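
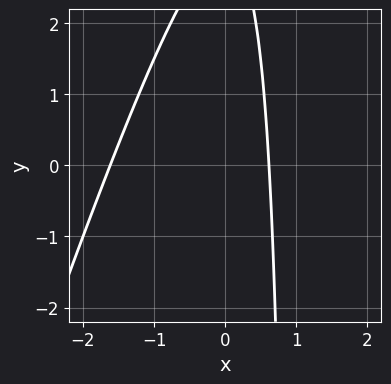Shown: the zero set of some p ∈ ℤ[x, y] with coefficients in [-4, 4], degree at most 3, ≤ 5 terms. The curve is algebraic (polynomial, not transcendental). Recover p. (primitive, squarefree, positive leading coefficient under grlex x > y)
Degree: the shape is more complex than any degree-1 curve, so deg p = 2.
Against the integer gridlines: no y-intercept at any integer in the box.
Matching integer coefficients to the picture gives p.

3*x^2 - x*y + 3*x + y - 3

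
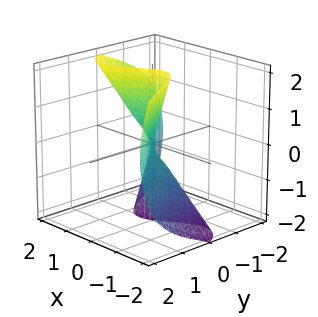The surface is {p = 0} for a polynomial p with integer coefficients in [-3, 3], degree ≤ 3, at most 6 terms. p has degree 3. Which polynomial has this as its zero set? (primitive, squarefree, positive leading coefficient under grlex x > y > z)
3*x^3 - 2*x^2*z - x*z^2 + 2*y^3 + 2*y*z^2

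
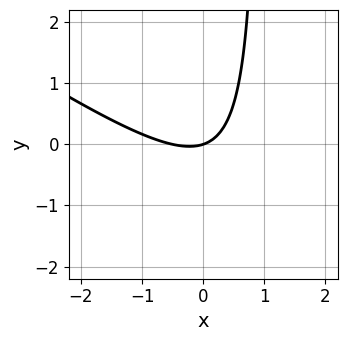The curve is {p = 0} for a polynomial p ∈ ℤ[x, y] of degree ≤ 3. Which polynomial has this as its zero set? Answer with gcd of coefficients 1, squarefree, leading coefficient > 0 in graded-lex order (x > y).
First, the degree is 2 — no degree-1 curve has this shape.
Then, observable constraints: it meets the x-axis at x = 0 (among the integer gridlines); it crosses the y-axis at the gridline y = 0.
Finally, solving for integer coefficients yields p as stated.

2*x^2 + 3*x*y + x - 3*y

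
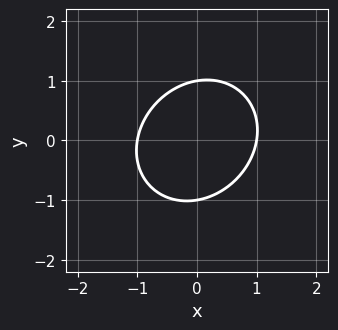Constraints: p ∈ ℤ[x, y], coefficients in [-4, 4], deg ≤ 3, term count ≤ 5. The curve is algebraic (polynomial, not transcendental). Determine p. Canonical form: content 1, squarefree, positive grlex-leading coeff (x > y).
3*x^2 - x*y + 3*y^2 - 3

First, deg p = 2. No degree-1 curve has this shape.
Then, from the axis intercepts and sections: among the integer gridlines, it crosses the y-axis at y ∈ {-1, 1}; the x-axis gridline crossings are at x ∈ {-1, 1}.
Finally, assembling these constraints gives the stated polynomial.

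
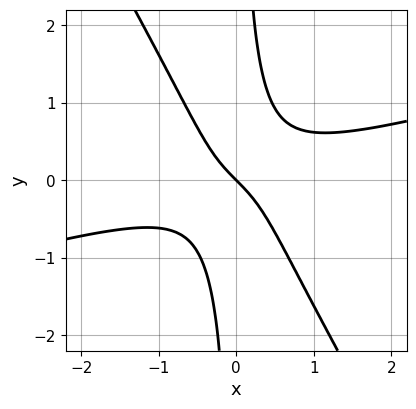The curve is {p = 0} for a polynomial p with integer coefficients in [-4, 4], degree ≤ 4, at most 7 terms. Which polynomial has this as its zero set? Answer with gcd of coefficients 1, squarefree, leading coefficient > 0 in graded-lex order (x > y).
x^3 - 3*x^2*y - 2*x*y^2 + x + y

deg p = 3. A generic line meets the curve in up to 3 points.
From the axis intercepts and sections: it meets the y-axis at y = 0 (among the integer gridlines); it crosses the x-axis at the gridline x = 0.
The integer polynomial consistent with all of this is the stated p.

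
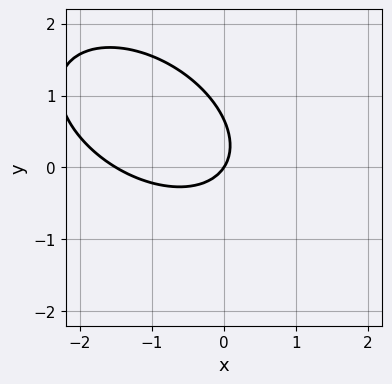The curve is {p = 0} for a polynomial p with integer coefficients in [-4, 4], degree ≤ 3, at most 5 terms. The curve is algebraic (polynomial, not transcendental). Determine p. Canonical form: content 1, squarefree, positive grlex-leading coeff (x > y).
2*x^2 + 2*x*y + 3*y^2 + 3*x - 2*y

deg p = 2. No degree-1 curve has this shape.
Checking where it meets the axes: it meets the x-axis at x = 0 (among the integer gridlines); one y-axis crossing is at y = 0.
Assembling these constraints gives the stated polynomial.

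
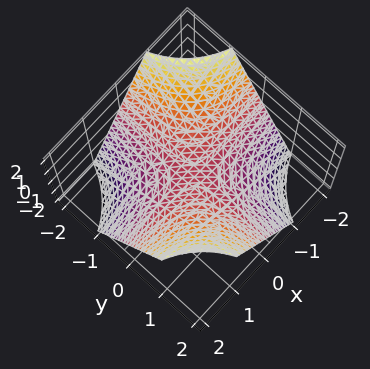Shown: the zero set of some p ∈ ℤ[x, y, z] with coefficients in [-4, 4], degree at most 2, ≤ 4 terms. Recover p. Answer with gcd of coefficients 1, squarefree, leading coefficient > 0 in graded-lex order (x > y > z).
x*y - z

deg p = 2.
From the visible intercepts: the visible x-axis segment lies entirely on the surface; the visible y-axis segment lies entirely on the surface.
Putting this together gives p.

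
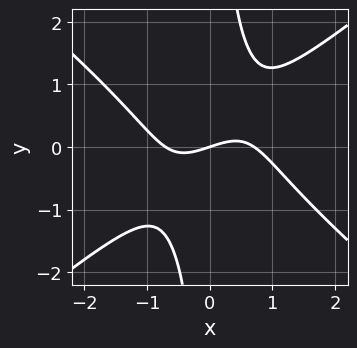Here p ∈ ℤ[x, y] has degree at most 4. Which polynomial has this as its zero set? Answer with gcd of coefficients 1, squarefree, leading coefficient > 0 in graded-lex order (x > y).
2*x^3 - 3*x*y^2 - x + 3*y

First, the degree is 3 — no degree-2 curve has this shape.
Next, against the integer gridlines: it meets the y-axis at y = 0 (among the integer gridlines); it crosses the x-axis at the gridline x = 0.
Finally, together with the visible shape, these determine p as stated.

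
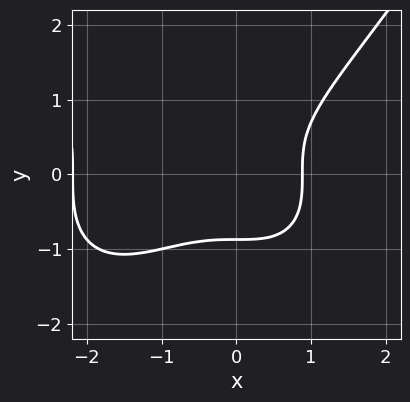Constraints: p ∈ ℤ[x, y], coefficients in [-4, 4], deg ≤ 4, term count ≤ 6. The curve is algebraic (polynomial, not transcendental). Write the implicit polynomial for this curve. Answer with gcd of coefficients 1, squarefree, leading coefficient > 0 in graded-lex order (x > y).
(a) The degree is 4 — the shape is more complex than any degree-3 curve.
(b) Matching integer coefficients to the picture gives p.

x^4 + 2*x^3 - 3*y^3 - 2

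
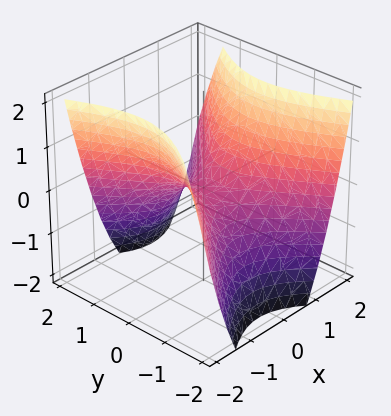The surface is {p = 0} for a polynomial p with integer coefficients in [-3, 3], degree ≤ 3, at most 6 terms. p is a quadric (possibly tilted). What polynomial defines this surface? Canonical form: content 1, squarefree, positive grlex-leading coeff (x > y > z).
(a) deg p = 2. No degree-1 surface has this shape.
(b) Observable constraints: it crosses the z-axis at the gridline z = 0; it meets the y-axis at y = 0 (among the integer gridlines); one x-axis crossing is at x = 0.
(c) Matching integer coefficients to the picture gives p.

3*x^2 - x*y - 2*y^2 - 3*z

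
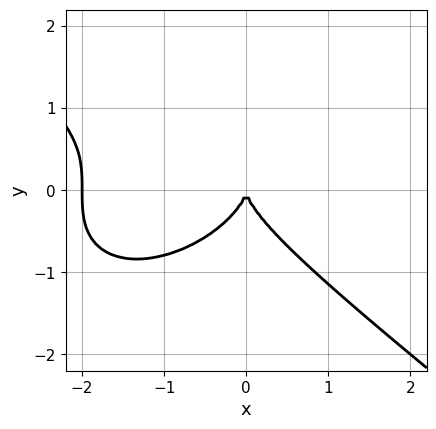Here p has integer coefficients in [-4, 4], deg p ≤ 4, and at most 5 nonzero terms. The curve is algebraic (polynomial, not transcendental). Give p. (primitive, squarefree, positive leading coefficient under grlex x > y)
1. deg p = 3.
2. From the visible intercepts: it meets the y-axis at y = 0 (among the integer gridlines); among the integer gridlines, it crosses the x-axis at x ∈ {-2, 0}.
3. The integer polynomial consistent with all of this is the stated p.

x^3 + 2*y^3 + 2*x^2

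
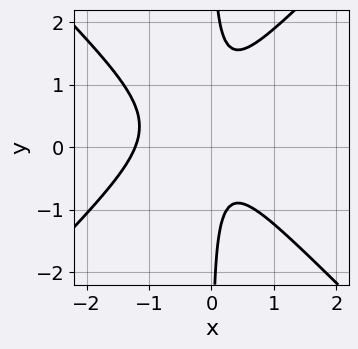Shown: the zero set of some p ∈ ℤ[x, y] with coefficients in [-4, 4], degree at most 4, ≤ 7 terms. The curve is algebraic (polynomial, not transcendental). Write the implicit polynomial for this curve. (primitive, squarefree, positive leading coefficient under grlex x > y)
3*x^3 - 3*x*y^2 + 3*x^2 + 2*x*y + 1

First, degree: no degree-2 curve has this shape, so deg p = 3.
Then, from the axis intercepts and sections: no y-intercept at any integer in the box.
Finally, solving for integer coefficients yields p as stated.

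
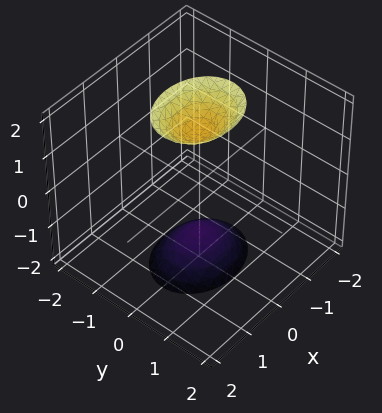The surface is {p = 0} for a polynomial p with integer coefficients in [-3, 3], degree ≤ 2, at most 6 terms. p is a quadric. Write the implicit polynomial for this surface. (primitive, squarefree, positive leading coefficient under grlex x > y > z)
2*x^2 + 3*y^2 - z^2 + 2

There are 2 components.
Degree: two sheets facing apart; a quadric, so deg p = 2.
Symmetries: it's symmetric under y → −y, forcing even powers of y; the x ↦ −x reflection is a symmetry, so x appears only in even powers; the z ↦ −z reflection is a symmetry, so z appears only in even powers.
Checking where it meets the axes: the surface avoids every integer x-axis point in the box; the surface avoids every integer y-axis point in the box.
Together with the visible shape, these determine p as stated.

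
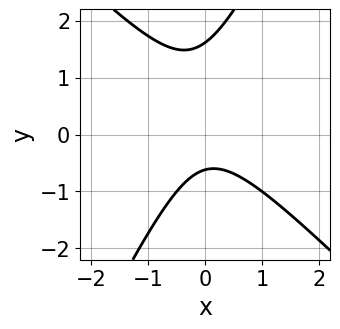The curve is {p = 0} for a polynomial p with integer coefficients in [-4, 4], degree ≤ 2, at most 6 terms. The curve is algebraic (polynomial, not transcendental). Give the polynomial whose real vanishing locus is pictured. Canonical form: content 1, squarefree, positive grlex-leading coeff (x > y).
2*x^2 + x*y - y^2 + y + 1

First, the degree is 2 — the shape is more complex than any degree-1 curve.
Then, checking where it meets the axes: no x-intercept at any integer in the box.
Finally, assembling these constraints gives the stated polynomial.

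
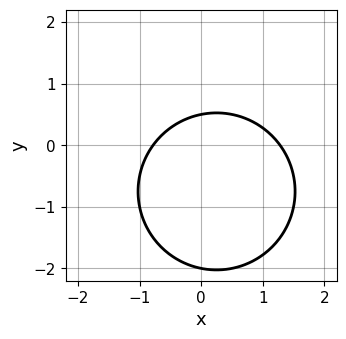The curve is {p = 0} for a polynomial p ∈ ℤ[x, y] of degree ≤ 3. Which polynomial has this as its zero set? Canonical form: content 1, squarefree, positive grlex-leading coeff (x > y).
(a) deg p = 2. No degree-1 curve has this shape.
(b) Reading off the gridlines: it meets the y-axis at y = -2 (among the integer gridlines).
(c) Together with the visible shape, these determine p as stated.

2*x^2 + 2*y^2 - x + 3*y - 2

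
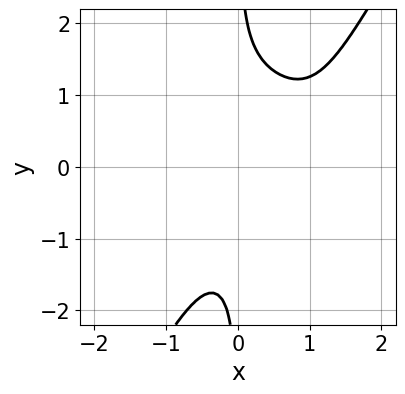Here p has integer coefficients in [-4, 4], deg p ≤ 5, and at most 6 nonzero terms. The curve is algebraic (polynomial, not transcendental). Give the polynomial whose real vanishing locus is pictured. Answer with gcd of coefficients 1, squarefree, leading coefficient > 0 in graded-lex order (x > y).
x^4 + 3*x^2*y^2 - 2*x*y^3 - 3*x^2*y + 2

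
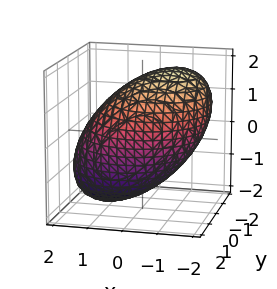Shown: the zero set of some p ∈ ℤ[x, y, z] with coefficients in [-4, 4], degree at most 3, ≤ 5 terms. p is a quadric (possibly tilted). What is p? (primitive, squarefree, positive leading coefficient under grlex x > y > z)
x^2 + x*z + y^2 + z^2 - 3

The degree is 2 — a generic line meets the surface in up to 2 points.
Solving for integer coefficients yields p as stated.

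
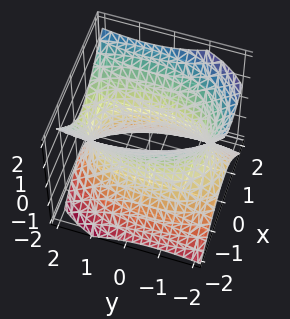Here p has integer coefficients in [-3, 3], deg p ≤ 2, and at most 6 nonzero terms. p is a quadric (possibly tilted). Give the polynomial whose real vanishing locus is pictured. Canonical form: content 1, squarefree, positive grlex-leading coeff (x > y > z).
3*x^2 - x*z + y^2 - y*z - 2*z^2 - 3

First, deg p = 2. The shape is more complex than any degree-1 surface.
Next, from the visible intercepts: no z-intercept at any integer in the box; the x-axis gridline crossings are at x ∈ {-1, 1}.
Finally, assembling these constraints gives the stated polynomial.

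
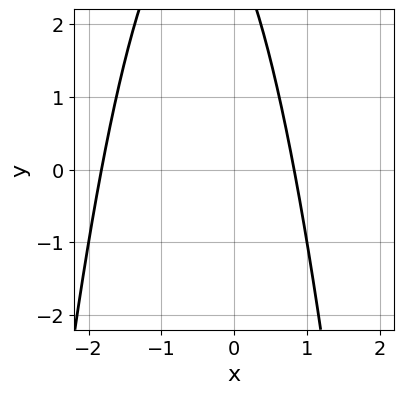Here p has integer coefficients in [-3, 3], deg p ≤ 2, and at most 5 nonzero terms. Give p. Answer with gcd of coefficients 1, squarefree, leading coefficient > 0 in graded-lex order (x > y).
2*x^2 + 2*x + y - 3

First, deg p = 2. No degree-1 curve has this shape.
Next, from the visible intercepts: it misses every integer gridline on the y-axis.
Finally, assembling these constraints gives the stated polynomial.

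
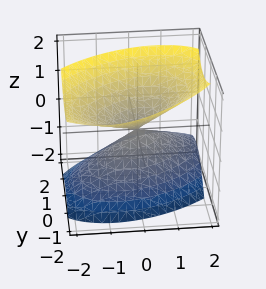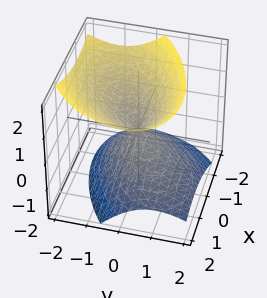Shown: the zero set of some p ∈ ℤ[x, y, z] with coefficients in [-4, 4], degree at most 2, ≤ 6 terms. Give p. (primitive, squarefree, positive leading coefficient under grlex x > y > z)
2*x^2 - 2*x*y + 3*y^2 + 2*y*z - 3*z^2

(a) The picture has 2 separate pieces. Treating them together as one polynomial.
(b) The degree is 2 — no degree-1 surface has this shape.
(c) From the visible intercepts: it crosses the z-axis at the gridline z = 0; it crosses the x-axis at the gridline x = 0.
(d) Putting this together gives p.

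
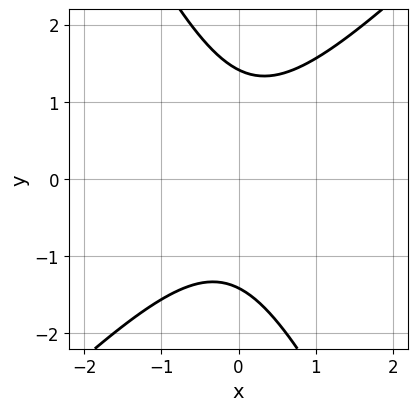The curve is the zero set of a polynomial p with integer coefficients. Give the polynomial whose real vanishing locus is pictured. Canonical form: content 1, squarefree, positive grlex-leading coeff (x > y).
2*x^2 - x*y - y^2 + 2

1. The degree is 2 — no degree-1 curve has this shape.
2. Checking where it meets the axes: it misses every integer gridline on the x-axis.
3. Matching integer coefficients to the picture gives p.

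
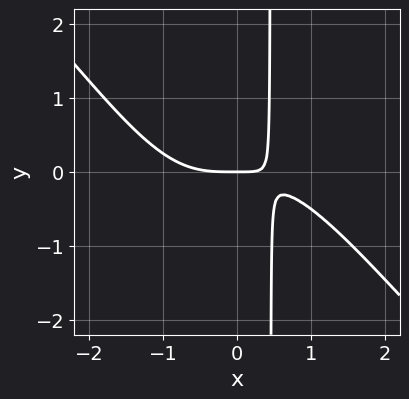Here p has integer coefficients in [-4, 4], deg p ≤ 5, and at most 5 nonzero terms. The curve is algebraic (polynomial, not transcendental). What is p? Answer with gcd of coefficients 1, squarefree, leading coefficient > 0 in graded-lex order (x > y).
x^4 + x^3*y + 2*x*y - y

(a) Degree: no degree-3 curve has this shape, so deg p = 4.
(b) Against the integer gridlines: one x-axis crossing is at x = 0; it meets the y-axis at y = 0 (among the integer gridlines).
(c) These observations pin down the coefficients.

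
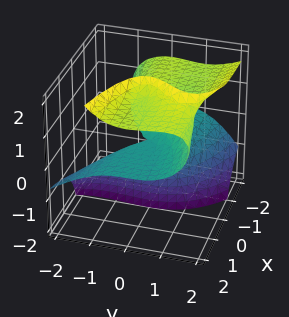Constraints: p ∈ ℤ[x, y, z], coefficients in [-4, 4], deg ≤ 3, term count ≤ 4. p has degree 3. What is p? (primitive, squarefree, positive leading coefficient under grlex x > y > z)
First, the degree is 3 — no degree-2 surface has this shape.
Next, from the axis intercepts and sections: every point of the z-axis in the box is on the surface; every point of the x-axis in the box is on the surface.
Finally, together with the visible shape, these determine p as stated.

2*x*z^2 + y^3 - y^2*z - 3*x*z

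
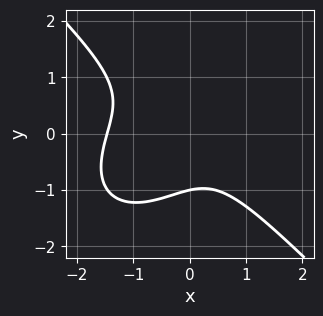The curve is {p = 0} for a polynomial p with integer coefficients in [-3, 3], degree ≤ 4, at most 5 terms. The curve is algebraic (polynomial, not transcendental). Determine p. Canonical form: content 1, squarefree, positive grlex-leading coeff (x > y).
3*x^3 + 3*y^3 + 3*x^2 + 2*x*y + 3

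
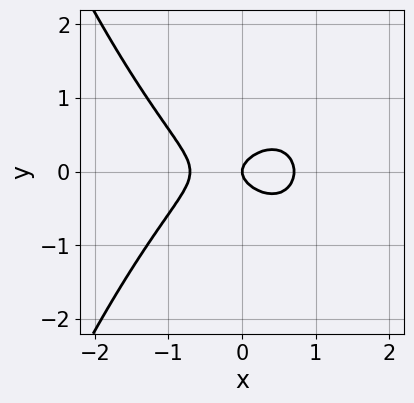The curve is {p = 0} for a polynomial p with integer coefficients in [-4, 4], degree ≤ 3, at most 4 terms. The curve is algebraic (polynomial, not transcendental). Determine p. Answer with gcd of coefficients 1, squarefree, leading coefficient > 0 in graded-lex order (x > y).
The degree is 3 — no degree-2 curve has this shape.
Symmetries: mirror symmetry y ↦ −y ⇒ only even powers of y.
Checking where it meets the axes: it crosses the x-axis at the gridline x = 0; it crosses the y-axis at the gridline y = 0.
Solving for integer coefficients yields p as stated.

2*x^3 + 3*y^2 - x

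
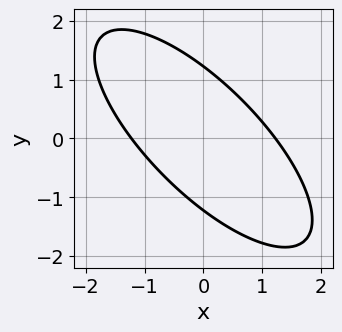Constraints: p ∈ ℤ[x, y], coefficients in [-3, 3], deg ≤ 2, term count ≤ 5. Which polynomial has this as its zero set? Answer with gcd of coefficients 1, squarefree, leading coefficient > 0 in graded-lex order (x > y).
First, the degree is 2 — a generic line meets the curve in up to 2 points.
Finally, solving for integer coefficients yields p as stated.

2*x^2 + 3*x*y + 2*y^2 - 3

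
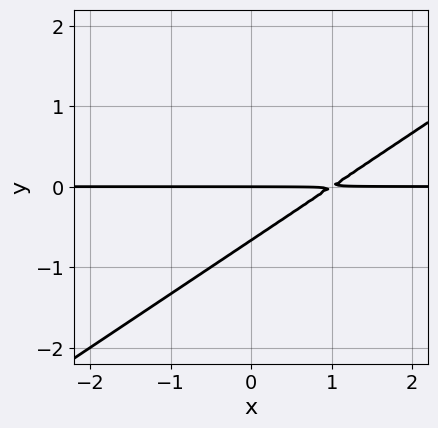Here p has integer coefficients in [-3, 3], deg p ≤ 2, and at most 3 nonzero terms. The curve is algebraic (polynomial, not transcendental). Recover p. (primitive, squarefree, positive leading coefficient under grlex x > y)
The degree is 2 — the shape is more complex than any degree-1 curve.
From the axis intercepts and sections: one y-axis crossing is at y = 0; every point of the x-axis in the box is on the curve.
Assembling these constraints gives the stated polynomial.

2*x*y - 3*y^2 - 2*y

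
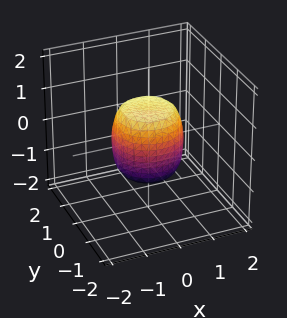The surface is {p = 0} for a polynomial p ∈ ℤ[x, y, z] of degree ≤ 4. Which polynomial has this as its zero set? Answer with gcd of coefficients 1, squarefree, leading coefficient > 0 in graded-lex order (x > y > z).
2*x^4 + 4*x^2*y^2 + 2*y^4 - x^2 - y^2 + z^2 - 1

1. The degree is 4 — a generic line meets the surface in up to 4 points.
2. Symmetry: the surface is invariant under rotation about z: p = q(x² + y², z).
3. From the axis intercepts and sections: the z-axis gridline crossings are at z ∈ {-1, 1}; among the integer gridlines, it crosses the x-axis at x ∈ {-1, 1}; among the integer gridlines, it crosses the y-axis at y ∈ {-1, 1}.
4. Putting this together gives p.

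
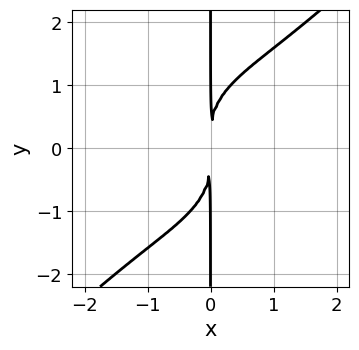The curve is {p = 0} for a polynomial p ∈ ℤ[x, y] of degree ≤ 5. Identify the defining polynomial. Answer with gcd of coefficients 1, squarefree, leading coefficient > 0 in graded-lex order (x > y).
Degree: the shape is more complex than any degree-3 curve, so deg p = 4.
Checking where it meets the axes: every point of the y-axis in the box is on the curve.
Matching integer coefficients to the picture gives p.

x^4 - x*y^3 + 3*x^2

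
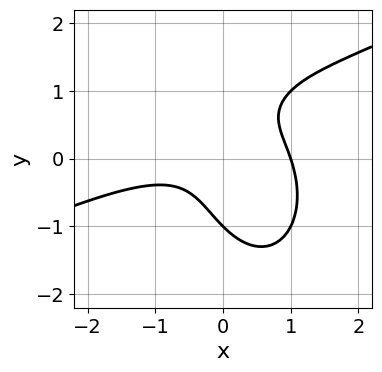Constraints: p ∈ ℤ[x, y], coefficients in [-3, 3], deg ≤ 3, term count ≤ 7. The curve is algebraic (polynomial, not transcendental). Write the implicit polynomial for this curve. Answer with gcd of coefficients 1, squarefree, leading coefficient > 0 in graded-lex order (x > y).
(a) The degree is 3 — a generic line meets the curve in up to 3 points.
(b) From the visible intercepts: it crosses the x-axis at the gridline x = 1; one y-axis crossing is at y = -1.
(c) The integer polynomial consistent with all of this is the stated p.

x^3 - 2*x^2*y - y^3 + 3*x*y - 1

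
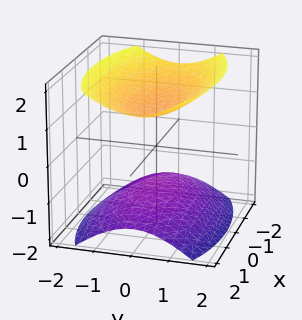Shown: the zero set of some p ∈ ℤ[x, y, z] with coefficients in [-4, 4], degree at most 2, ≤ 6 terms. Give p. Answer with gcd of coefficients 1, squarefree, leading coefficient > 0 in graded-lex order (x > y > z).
(a) There are 2 components. They look like related sheets of one shape, so recover p as a whole.
(b) deg p = 2. Two separate bowl-shaped sheets opening away from each other; a quadric.
(c) Symmetries: the z ↦ −z reflection is a symmetry, so z appears only in even powers; it's symmetric under x → −x, forcing even powers of x; it's symmetric under y → −y, forcing even powers of y.
(d) Observable constraints: among the integer gridlines, it crosses the z-axis at z ∈ {-1, 1}; the surface avoids every integer y-axis point in the box; no x-intercept at any integer in the box.
(e) The integer polynomial consistent with all of this is the stated p.

x^2 + 3*y^2 - 3*z^2 + 3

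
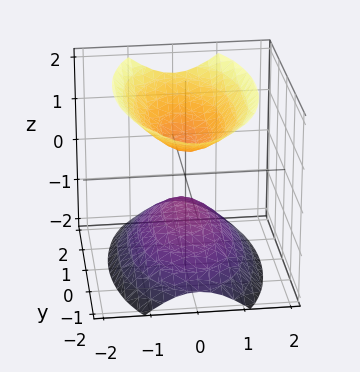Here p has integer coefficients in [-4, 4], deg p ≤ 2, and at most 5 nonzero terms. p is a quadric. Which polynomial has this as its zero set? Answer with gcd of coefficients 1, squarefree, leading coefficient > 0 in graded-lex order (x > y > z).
3*x^2 + y^2 - 2*z^2 + 1

1. I count 2 distinct pieces. They look like related sheets of one shape, so recover p as a whole.
2. Degree: two sheets facing apart; a quadric, so deg p = 2.
3. Symmetries: mirror symmetry z ↦ −z ⇒ only even powers of z; mirror symmetry x ↦ −x ⇒ only even powers of x; mirror symmetry y ↦ −y ⇒ only even powers of y.
4. Observable constraints: the surface avoids every integer x-axis point in the box; it misses every integer gridline on the y-axis.
5. Together with the visible shape, these determine p as stated.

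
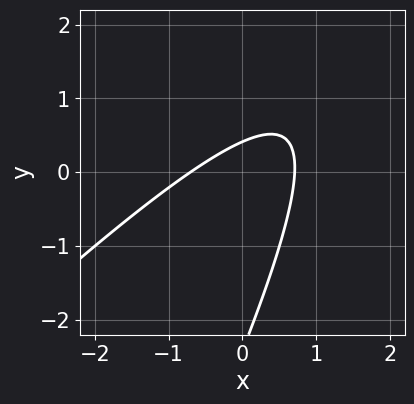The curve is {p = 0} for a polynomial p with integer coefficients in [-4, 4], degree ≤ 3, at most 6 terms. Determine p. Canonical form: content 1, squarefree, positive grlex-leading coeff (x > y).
2*x^2 - 3*x*y + y^2 + 2*y - 1

First, the degree is 2 — no degree-1 curve has this shape.
Finally, the integer polynomial consistent with all of this is the stated p.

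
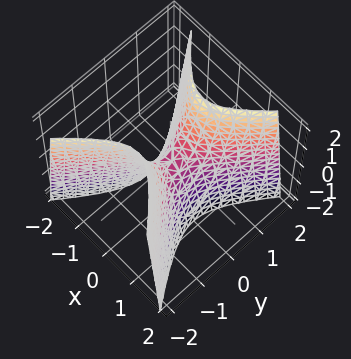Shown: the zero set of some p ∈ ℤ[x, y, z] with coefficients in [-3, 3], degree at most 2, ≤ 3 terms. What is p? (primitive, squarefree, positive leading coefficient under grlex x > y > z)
3*x^2 - 2*y^2 + z

First, deg p = 2.
Next, symmetries: the y ↦ −y reflection is a symmetry, so y appears only in even powers; mirror symmetry x ↦ −x ⇒ only even powers of x.
Then, checking where it meets the axes: it meets the x-axis at x = 0 (among the integer gridlines); it meets the z-axis at z = 0 (among the integer gridlines); it crosses the y-axis at the gridline y = 0.
Finally, assembling these constraints gives the stated polynomial.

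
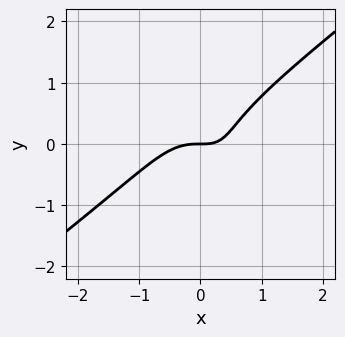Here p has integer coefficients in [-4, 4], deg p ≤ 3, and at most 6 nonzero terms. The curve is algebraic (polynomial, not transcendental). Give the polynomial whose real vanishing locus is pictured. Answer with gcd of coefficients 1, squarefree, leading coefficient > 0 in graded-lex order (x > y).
Degree: a generic line meets the curve in up to 3 points, so deg p = 3.
Checking where it meets the axes: it crosses the x-axis at the gridline x = 0; it crosses the y-axis at the gridline y = 0.
Fitting integer coefficients to these (and the overall shape) gives p.

3*x^3 - 2*x^2*y - 3*y^3 + 2*x*y - 2*y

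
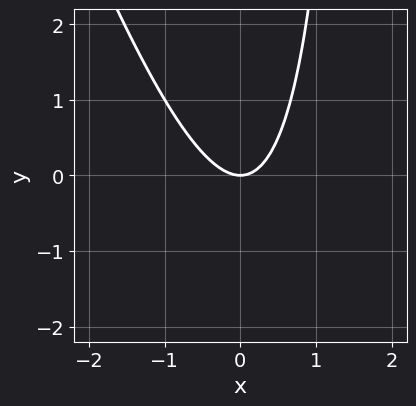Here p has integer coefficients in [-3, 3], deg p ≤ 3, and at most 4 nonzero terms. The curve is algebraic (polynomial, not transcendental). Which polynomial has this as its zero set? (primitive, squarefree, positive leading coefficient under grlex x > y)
3*x^2 + x*y - 2*y

1. The degree is 2 — no degree-1 curve has this shape.
2. From the axis intercepts and sections: it crosses the y-axis at the gridline y = 0; it crosses the x-axis at the gridline x = 0.
3. These observations pin down the coefficients.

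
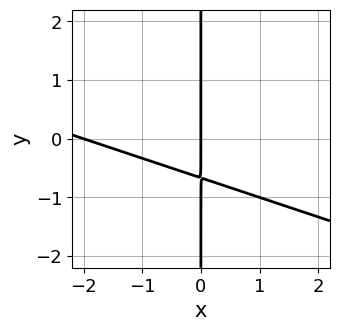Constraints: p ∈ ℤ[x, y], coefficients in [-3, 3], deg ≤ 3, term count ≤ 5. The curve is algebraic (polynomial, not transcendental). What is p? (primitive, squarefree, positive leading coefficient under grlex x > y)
x^2 + 3*x*y + 2*x

(a) Degree: no degree-1 curve has this shape, so deg p = 2.
(b) Checking where it meets the axes: the x-axis gridline crossings are at x ∈ {-2, 0}; every point of the y-axis in the box is on the curve.
(c) Matching integer coefficients to the picture gives p.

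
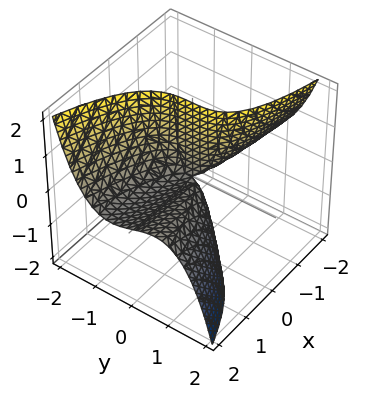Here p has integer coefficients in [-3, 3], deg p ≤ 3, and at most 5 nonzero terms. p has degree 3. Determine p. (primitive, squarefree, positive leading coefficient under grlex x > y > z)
2*y^3 - x*y + 3*x*z

(a) deg p = 3.
(b) Reading off the gridlines: the visible z-axis segment lies entirely on the surface; every point of the x-axis in the box is on the surface; it crosses the y-axis at the gridline y = 0.
(c) Fitting integer coefficients to these (and the overall shape) gives p.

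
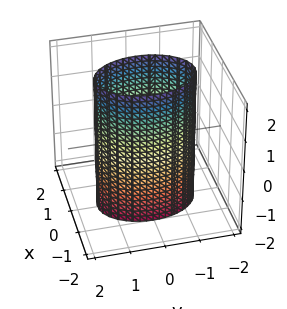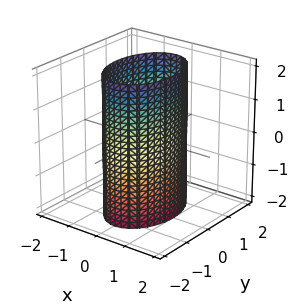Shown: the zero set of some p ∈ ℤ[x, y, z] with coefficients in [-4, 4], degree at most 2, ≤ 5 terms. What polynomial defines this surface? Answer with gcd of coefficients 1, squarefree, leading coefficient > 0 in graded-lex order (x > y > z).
2*x^2 + y^2 - 2

1. The degree is 2 — constant cross-section along one axis; a quadric.
2. Symmetries: mirror symmetry y ↦ −y ⇒ only even powers of y; it's symmetric under x → −x, forcing even powers of x; the z ↦ −z reflection is a symmetry, so z appears only in even powers.
3. Reading off the gridlines: the x-axis gridline crossings are at x ∈ {-1, 1}; no z-intercept at any integer in the box.
4. Fitting integer coefficients to these (and the overall shape) gives p.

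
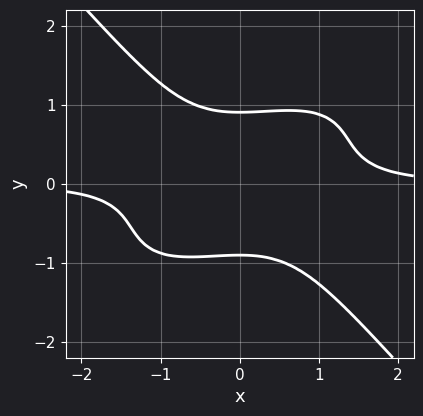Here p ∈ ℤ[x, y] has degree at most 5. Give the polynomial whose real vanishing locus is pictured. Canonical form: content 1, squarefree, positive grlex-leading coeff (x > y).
2*x^3*y - 2*x^2*y^2 + 3*y^4 - 2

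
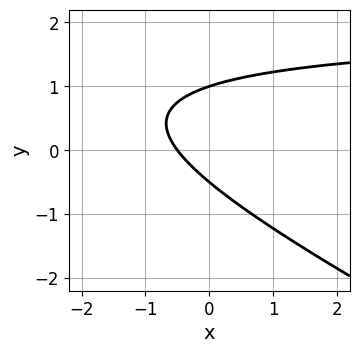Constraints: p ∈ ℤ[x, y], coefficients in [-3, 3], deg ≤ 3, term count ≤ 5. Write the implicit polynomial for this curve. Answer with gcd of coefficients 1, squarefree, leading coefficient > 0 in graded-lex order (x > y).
1. The degree is 2 — a generic line meets the curve in up to 2 points.
2. Observable constraints: one y-axis crossing is at y = 1.
3. The integer polynomial consistent with all of this is the stated p.

x*y + 2*y^2 - 2*x - y - 1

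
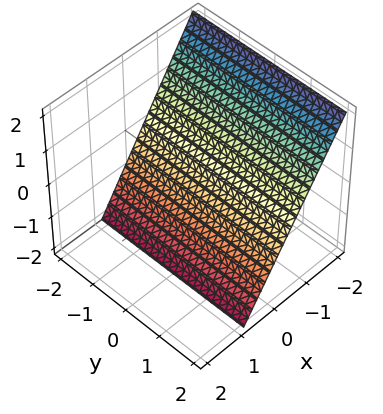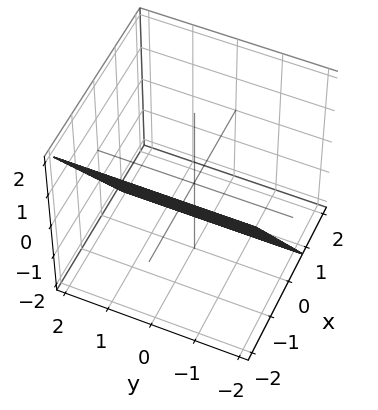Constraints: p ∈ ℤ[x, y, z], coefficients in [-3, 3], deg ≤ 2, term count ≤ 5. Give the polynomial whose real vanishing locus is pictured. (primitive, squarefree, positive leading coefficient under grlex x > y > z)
3*x + 2*z + 2

The degree is 1 — the surface is flat (a plane).
Against the integer gridlines: it meets the z-axis at z = -1 (among the integer gridlines); it misses every integer gridline on the y-axis.
Matching integer coefficients to the picture gives p.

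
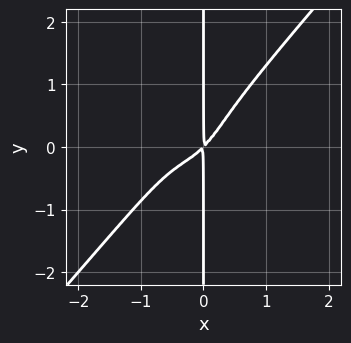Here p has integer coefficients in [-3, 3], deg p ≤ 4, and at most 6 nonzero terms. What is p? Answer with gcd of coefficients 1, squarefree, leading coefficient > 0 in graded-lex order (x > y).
3*x^4 - 2*x*y^3 + 2*x^3 + 2*x^2 - 2*x*y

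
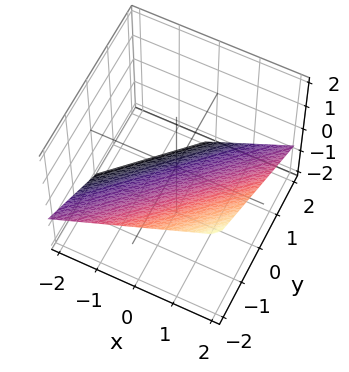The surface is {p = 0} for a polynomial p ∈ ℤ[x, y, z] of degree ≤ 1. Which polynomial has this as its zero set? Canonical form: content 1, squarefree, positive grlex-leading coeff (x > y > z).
2*x - 2*y - 3*z - 2

1. Degree: the surface is flat (a plane), so deg p = 1.
2. Checking where it meets the axes: it meets the x-axis at x = 1 (among the integer gridlines); it meets the y-axis at y = -1 (among the integer gridlines).
3. The integer polynomial consistent with all of this is the stated p.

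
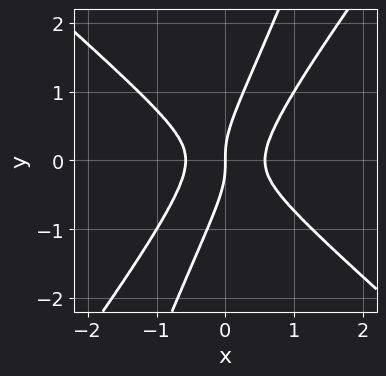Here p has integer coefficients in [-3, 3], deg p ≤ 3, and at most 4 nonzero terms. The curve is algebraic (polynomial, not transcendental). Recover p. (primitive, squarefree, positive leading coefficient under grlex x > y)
3*x^3 - 3*x*y^2 + y^3 - x

First, deg p = 3. A generic line meets the curve in up to 3 points.
Next, observable constraints: it meets the y-axis at y = 0 (among the integer gridlines); it crosses the x-axis at the gridline x = 0.
Finally, these observations pin down the coefficients.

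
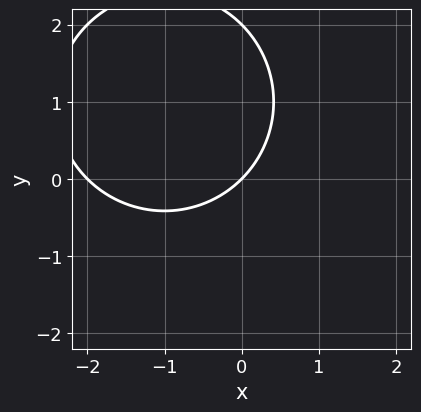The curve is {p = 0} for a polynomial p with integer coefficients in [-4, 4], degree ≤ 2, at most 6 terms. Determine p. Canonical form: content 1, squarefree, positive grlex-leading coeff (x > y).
1. Degree: no degree-1 curve has this shape, so deg p = 2.
2. From the axis intercepts and sections: the x-axis gridline crossings are at x ∈ {-2, 0}; among the integer gridlines, it crosses the y-axis at y ∈ {0, 2}.
3. Together with the visible shape, these determine p as stated.

x^2 + y^2 + 2*x - 2*y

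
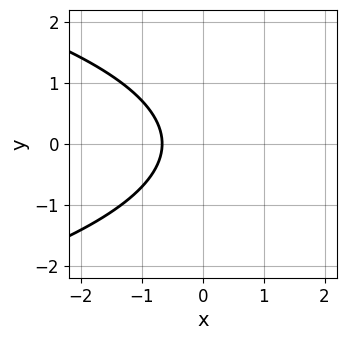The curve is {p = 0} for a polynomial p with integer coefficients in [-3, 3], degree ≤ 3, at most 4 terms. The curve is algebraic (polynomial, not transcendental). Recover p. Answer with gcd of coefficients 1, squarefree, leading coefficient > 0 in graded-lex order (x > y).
2*y^2 + 3*x + 2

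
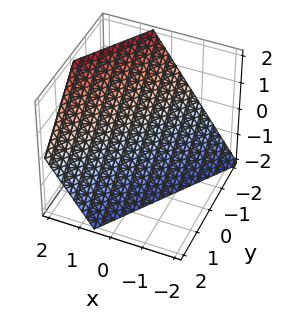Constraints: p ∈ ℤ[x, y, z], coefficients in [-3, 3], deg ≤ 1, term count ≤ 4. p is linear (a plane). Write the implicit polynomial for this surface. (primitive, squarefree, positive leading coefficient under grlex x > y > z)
First, the degree is 1 — the surface is flat (a plane).
Then, from the axis intercepts and sections: one z-axis crossing is at z = -1; it meets the y-axis at y = -1 (among the integer gridlines).
Finally, solving for integer coefficients yields p as stated.

3*x - 2*y - 2*z - 2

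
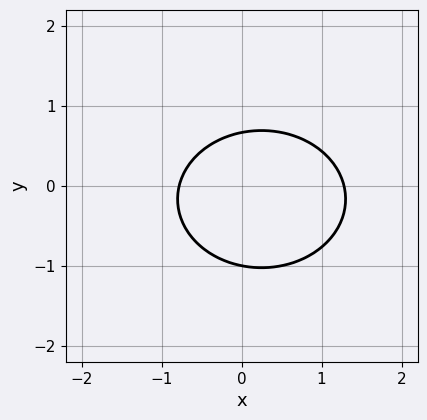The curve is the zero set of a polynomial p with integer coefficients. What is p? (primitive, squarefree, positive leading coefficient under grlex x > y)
(a) deg p = 2.
(b) Observable constraints: one y-axis crossing is at y = -1.
(c) Solving for integer coefficients yields p as stated.

2*x^2 + 3*y^2 - x + y - 2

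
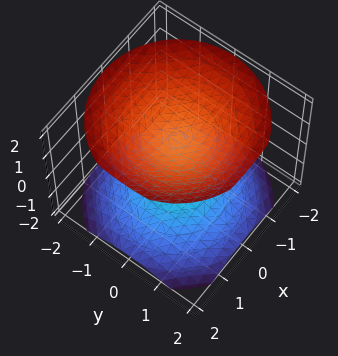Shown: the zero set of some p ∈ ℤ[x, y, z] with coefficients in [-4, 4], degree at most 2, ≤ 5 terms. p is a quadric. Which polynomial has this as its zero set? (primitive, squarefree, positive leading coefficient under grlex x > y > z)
2*x^2 + 2*y^2 - 3*z^2 + 3

(a) I count 2 distinct pieces.
(b) deg p = 2.
(c) Symmetries: the z ↦ −z reflection is a symmetry, so z appears only in even powers; every cross-section ⟂ z is a circle, so x, y appear only via x² + y².
(d) Reading off the gridlines: no x-intercept at any integer in the box; no y-intercept at any integer in the box; among the integer gridlines, it crosses the z-axis at z ∈ {-1, 1}.
(e) Solving for integer coefficients yields p as stated.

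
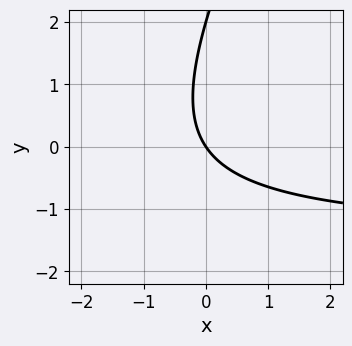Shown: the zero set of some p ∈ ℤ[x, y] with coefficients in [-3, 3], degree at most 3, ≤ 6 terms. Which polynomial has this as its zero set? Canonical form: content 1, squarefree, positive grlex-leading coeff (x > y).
2*x*y - y^2 + 3*x + 2*y

(a) Degree: no degree-1 curve has this shape, so deg p = 2.
(b) From the visible intercepts: among the integer gridlines, it crosses the y-axis at y ∈ {0, 2}; it crosses the x-axis at the gridline x = 0.
(c) Solving for integer coefficients yields p as stated.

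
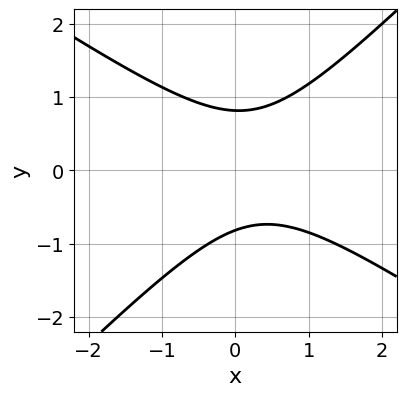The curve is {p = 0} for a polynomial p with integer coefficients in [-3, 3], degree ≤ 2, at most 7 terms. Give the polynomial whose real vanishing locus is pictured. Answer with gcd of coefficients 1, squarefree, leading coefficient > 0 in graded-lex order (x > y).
2*x^2 + x*y - 3*y^2 - x + 2

1. The degree is 2 — a generic line meets the curve in up to 2 points.
2. Checking where it meets the axes: the curve avoids every integer x-axis point in the box.
3. Assembling these constraints gives the stated polynomial.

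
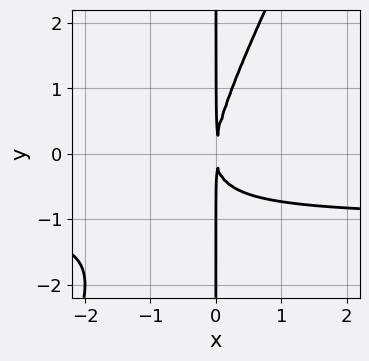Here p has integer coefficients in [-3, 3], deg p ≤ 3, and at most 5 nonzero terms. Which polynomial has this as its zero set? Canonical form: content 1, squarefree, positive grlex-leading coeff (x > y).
2*x^2*y - x*y^2 + 2*x^2

First, the degree is 3 — a generic line meets the curve in up to 3 points.
Then, from the visible intercepts: every point of the y-axis in the box is on the curve.
Finally, fitting integer coefficients to these (and the overall shape) gives p.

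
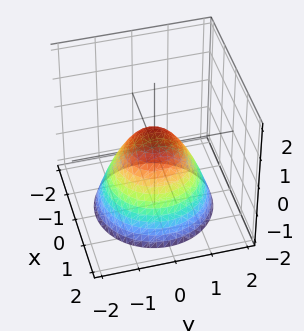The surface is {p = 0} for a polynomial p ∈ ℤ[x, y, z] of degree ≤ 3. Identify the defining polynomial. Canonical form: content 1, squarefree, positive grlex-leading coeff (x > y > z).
(a) deg p = 2.
(b) Symmetries: rotational symmetry about the z-axis ⇒ p depends on x, y only through x² + y².
(c) Observable constraints: a circular section at z = -1 has radius between 1 and 2.
(d) Solving for integer coefficients yields p as stated.

2*x^2 + 2*y^2 + 2*z - 1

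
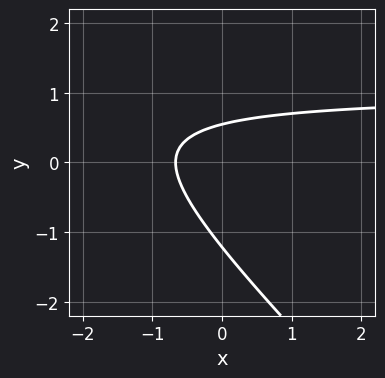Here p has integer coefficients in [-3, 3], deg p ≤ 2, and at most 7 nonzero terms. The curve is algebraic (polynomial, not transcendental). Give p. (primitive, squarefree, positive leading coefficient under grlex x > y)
3*x*y + 3*y^2 - 3*x + 2*y - 2

1. deg p = 2. A generic line meets the curve in up to 2 points.
2. Matching integer coefficients to the picture gives p.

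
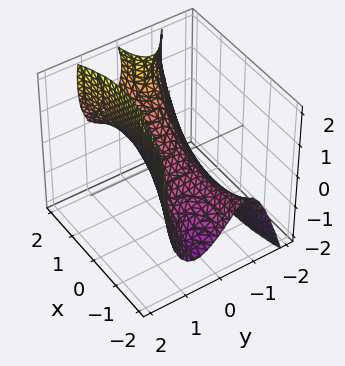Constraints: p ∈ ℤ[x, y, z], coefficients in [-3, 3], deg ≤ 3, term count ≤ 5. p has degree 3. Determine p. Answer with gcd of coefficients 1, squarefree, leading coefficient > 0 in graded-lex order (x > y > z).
(a) deg p = 3. The shape is more complex than any degree-2 surface.
(b) Observable constraints: it meets the x-axis at x = 0 (among the integer gridlines); one y-axis crossing is at y = 0; it meets the z-axis at z = 0 (among the integer gridlines).
(c) Putting this together gives p.

x^2*y - 3*y^3 - z^2 - x + 3*z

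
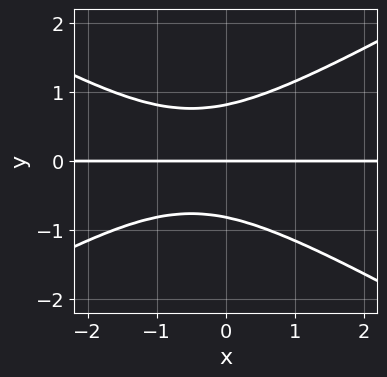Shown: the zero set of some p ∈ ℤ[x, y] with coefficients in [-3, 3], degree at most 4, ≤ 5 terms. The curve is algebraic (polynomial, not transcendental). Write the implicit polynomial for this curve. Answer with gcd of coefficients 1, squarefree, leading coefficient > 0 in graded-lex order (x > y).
x^2*y - 3*y^3 + x*y + 2*y

First, deg p = 3. A generic line meets the curve in up to 3 points.
Next, from the axis intercepts and sections: one y-axis crossing is at y = 0; the visible x-axis segment lies entirely on the curve.
Finally, putting this together gives p.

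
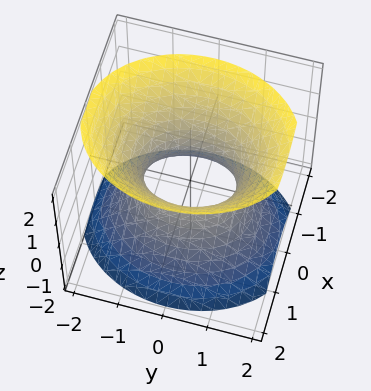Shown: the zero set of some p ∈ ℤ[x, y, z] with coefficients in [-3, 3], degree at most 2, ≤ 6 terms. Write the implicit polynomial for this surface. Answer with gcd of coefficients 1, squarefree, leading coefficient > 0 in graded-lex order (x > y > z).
1. Degree: an hourglass — one-sheet hyperboloid; a quadric, so deg p = 2.
2. Symmetries: the x ↦ −x reflection is a symmetry, so x appears only in even powers; the z ↦ −z reflection is a symmetry, so z appears only in even powers; the y ↦ −y reflection is a symmetry, so y appears only in even powers.
3. Observable constraints: no z-intercept at any integer in the box; among the integer gridlines, it crosses the y-axis at y ∈ {-1, 1}.
4. Fitting integer coefficients to these (and the overall shape) gives p.

3*x^2 + 2*y^2 - 2*z^2 - 2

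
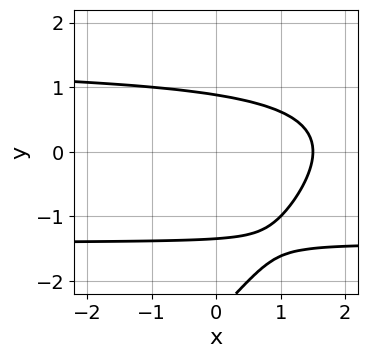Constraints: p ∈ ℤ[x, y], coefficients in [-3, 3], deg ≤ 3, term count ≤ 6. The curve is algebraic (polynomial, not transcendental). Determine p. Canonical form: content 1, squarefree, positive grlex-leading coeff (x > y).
(a) Degree: a generic line meets the curve in up to 3 points, so deg p = 3.
(b) Putting this together gives p.

x*y^2 - y^3 - 3*y^2 - 2*x + 3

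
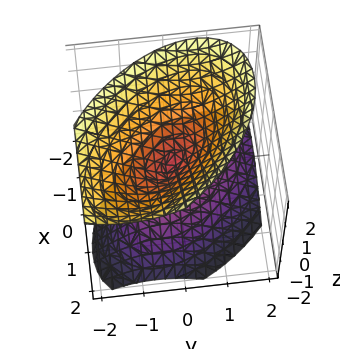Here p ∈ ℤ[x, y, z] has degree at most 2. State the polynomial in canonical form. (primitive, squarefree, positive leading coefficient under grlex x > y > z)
3*x^2 + 3*x*y + 3*y^2 + y*z - 3*z^2

I count 2 distinct pieces. Treating them together as one polynomial.
The degree is 2 — the shape is more complex than any degree-1 surface.
Against the integer gridlines: it crosses the z-axis at the gridline z = 0; it crosses the x-axis at the gridline x = 0.
Putting this together gives p.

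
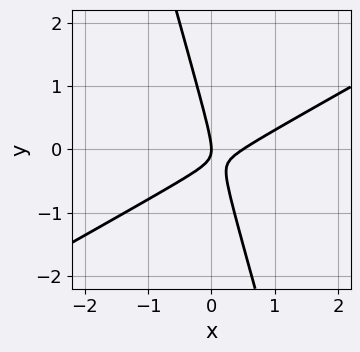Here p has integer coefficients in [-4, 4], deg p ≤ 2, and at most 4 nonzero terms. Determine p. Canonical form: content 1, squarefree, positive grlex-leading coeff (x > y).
2*x^2 - 3*x*y - y^2 - x

First, the degree is 2 — the shape is more complex than any degree-1 curve.
Next, from the axis intercepts and sections: one x-axis crossing is at x = 0; it crosses the y-axis at the gridline y = 0.
Finally, assembling these constraints gives the stated polynomial.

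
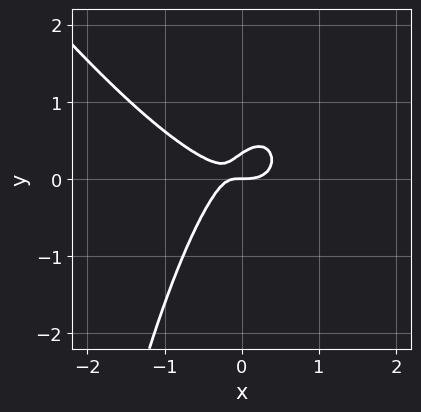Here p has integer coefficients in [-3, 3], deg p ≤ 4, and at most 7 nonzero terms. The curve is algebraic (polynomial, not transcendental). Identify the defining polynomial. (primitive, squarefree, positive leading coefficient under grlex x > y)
First, the degree is 3 — no degree-2 curve has this shape.
Then, against the integer gridlines: it meets the y-axis at y = 0 (among the integer gridlines); it crosses the x-axis at the gridline x = 0.
Finally, fitting integer coefficients to these (and the overall shape) gives p.

3*x^3 + 2*x^2*y - 2*x*y + 3*y^2 - y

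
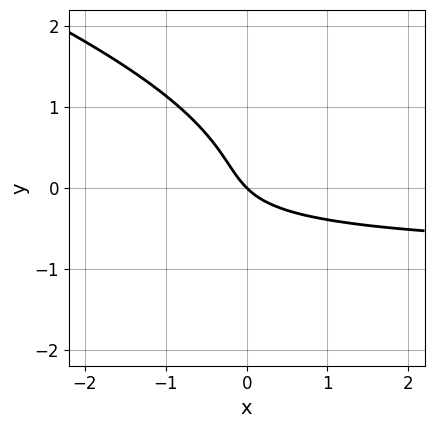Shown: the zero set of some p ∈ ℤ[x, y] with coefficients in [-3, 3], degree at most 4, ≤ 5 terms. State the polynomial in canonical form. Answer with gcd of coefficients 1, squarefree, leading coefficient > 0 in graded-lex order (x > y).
x*y^2 + 3*y^3 + 3*x*y + 2*x + 2*y

First, degree: the shape is more complex than any degree-2 curve, so deg p = 3.
Then, observable constraints: one y-axis crossing is at y = 0; it crosses the x-axis at the gridline x = 0.
Finally, matching integer coefficients to the picture gives p.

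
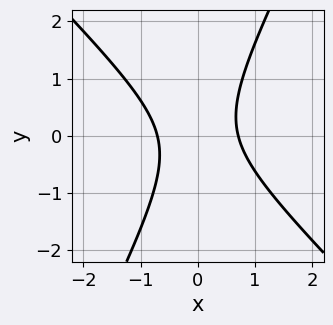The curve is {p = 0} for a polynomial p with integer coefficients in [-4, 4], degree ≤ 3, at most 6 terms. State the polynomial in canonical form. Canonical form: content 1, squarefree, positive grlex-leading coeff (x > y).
2*x^2 + x*y - y^2 - 1

Degree: no degree-1 curve has this shape, so deg p = 2.
Against the integer gridlines: the curve avoids every integer y-axis point in the box.
These observations pin down the coefficients.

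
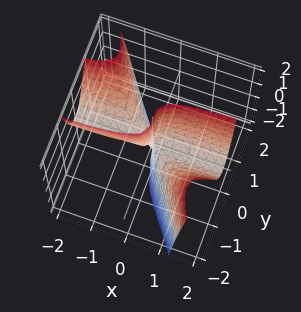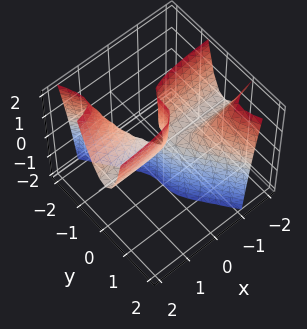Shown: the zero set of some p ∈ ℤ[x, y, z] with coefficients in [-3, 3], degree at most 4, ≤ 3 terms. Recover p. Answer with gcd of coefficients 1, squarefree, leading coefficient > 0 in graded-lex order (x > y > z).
Degree: the shape is more complex than any degree-2 surface, so deg p = 3.
From the visible intercepts: every point of the x-axis in the box is on the surface; it crosses the y-axis at the gridline y = 0; every point of the z-axis in the box is on the surface.
Solving for integer coefficients yields p as stated.

3*x*y^2 + 2*y^3 - x*z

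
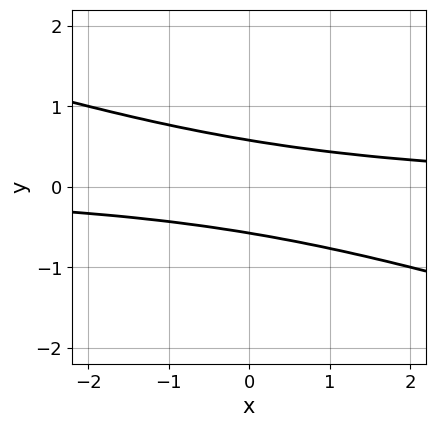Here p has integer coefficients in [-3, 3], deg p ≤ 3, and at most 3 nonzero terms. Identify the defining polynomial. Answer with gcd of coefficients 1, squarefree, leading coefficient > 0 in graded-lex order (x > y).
x*y + 3*y^2 - 1

1. Degree: a generic line meets the curve in up to 2 points, so deg p = 2.
2. From the axis intercepts and sections: it misses every integer gridline on the x-axis.
3. Together with the visible shape, these determine p as stated.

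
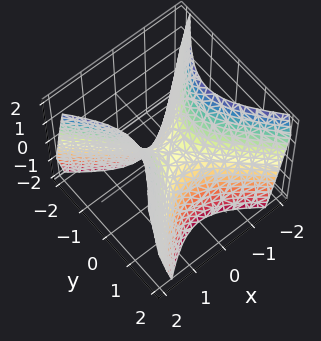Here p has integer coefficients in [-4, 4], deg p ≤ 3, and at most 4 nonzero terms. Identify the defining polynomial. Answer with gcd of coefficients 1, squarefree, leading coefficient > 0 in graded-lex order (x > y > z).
3*x^2 - 3*y^2 - 2*z

First, the degree is 2 — a hyperbolic paraboloid; a quadric.
Next, symmetries: mirror symmetry y ↦ −y ⇒ only even powers of y; the x ↦ −x reflection is a symmetry, so x appears only in even powers.
Then, checking where it meets the axes: one x-axis crossing is at x = 0; it meets the z-axis at z = 0 (among the integer gridlines); one y-axis crossing is at y = 0.
Finally, matching integer coefficients to the picture gives p.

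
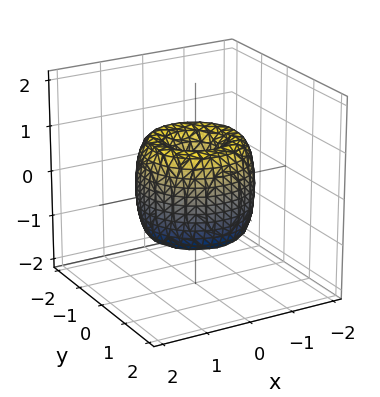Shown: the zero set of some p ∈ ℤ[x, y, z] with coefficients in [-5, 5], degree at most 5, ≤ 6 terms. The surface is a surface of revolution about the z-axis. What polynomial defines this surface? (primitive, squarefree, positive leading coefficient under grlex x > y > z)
(a) The degree is 4 — no degree-3 surface has this shape.
(b) By symmetry, every cross-section ⟂ z is a circle, so x, y appear only via x² + y².
(c) From the visible intercepts: it crosses the x-axis at the gridline x = 0; it meets the z-axis at z = 0 (among the integer gridlines); it meets the y-axis at y = 0 (among the integer gridlines).
(d) Together with the visible shape, these determine p as stated.

2*x^4 + 4*x^2*y^2 + 2*y^4 - 3*x^2 - 3*y^2 + z^2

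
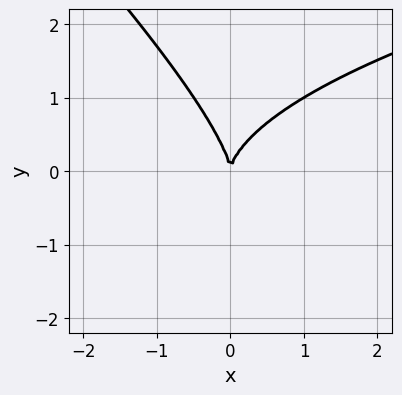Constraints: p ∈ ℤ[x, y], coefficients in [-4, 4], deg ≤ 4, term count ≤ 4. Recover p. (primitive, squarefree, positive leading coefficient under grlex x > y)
x*y^2 + y^3 - 2*x^2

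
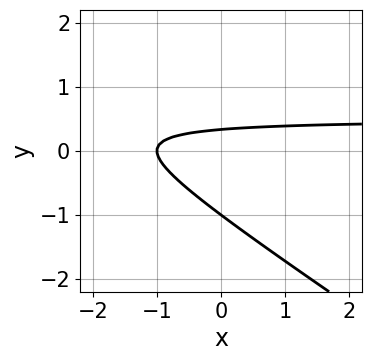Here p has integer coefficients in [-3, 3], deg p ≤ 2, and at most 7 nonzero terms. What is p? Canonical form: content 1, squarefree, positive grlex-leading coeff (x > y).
2*x*y + 3*y^2 - x + 2*y - 1

(a) The degree is 2 — no degree-1 curve has this shape.
(b) Against the integer gridlines: it crosses the x-axis at the gridline x = -1; one y-axis crossing is at y = -1.
(c) Putting this together gives p.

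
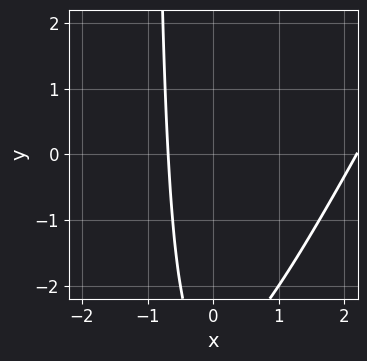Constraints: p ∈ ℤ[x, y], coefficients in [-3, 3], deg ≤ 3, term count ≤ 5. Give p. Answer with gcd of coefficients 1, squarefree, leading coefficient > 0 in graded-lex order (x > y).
2*x^2 - x*y - 3*x - y - 3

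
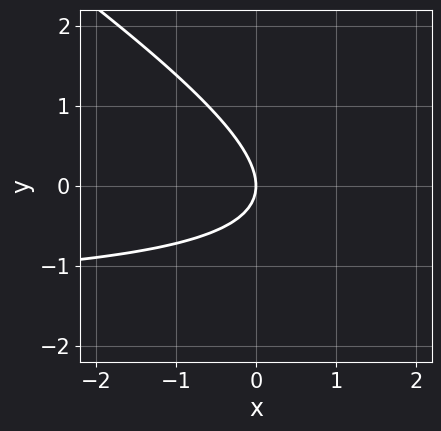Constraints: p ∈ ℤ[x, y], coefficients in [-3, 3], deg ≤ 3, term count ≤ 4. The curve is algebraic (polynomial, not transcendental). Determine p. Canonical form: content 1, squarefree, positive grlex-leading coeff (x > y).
deg p = 2.
From the axis intercepts and sections: it meets the x-axis at x = 0 (among the integer gridlines); it meets the y-axis at y = 0 (among the integer gridlines).
Solving for integer coefficients yields p as stated.

2*x*y + 3*y^2 + 3*x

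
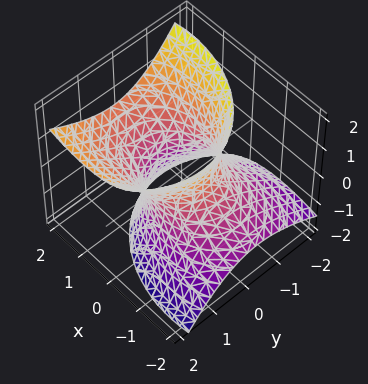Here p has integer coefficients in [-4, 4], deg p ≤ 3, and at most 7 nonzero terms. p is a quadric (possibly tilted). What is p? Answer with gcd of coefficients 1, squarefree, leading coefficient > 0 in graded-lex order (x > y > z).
First, the degree is 2 — a generic line meets the surface in up to 2 points.
Then, from the visible intercepts: no z-intercept at any integer in the box; among the integer gridlines, it crosses the y-axis at y ∈ {-1, 1}.
Finally, fitting integer coefficients to these (and the overall shape) gives p.

2*x^2 - 3*x*z + 3*y^2 - 2*y*z - 2*z^2 - 3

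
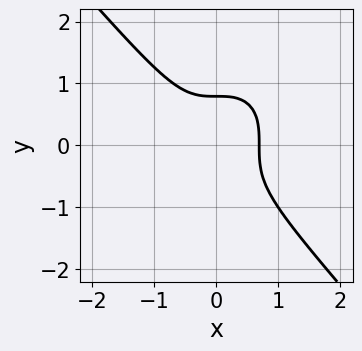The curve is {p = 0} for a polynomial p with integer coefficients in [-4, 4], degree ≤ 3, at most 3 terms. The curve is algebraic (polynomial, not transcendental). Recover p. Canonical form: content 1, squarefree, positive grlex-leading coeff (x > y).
First, deg p = 3. The shape is more complex than any degree-2 curve.
Finally, putting this together gives p.

3*x^3 + 2*y^3 - 1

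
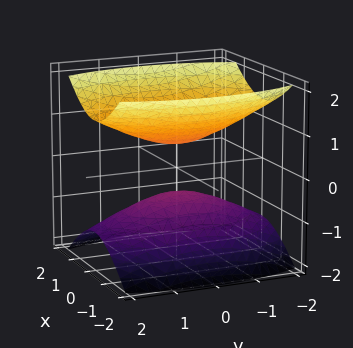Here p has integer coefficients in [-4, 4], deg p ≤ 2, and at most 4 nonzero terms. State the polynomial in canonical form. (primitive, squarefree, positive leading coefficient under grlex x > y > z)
First, the picture has 2 separate pieces. Treating them together as one polynomial.
Next, degree: two separate bowl-shaped sheets opening away from each other; a quadric, so deg p = 2.
Next, symmetries: it's symmetric under x → −x, forcing even powers of x; the z ↦ −z reflection is a symmetry, so z appears only in even powers; mirror symmetry y ↦ −y ⇒ only even powers of y.
Next, from the axis intercepts and sections: the surface avoids every integer y-axis point in the box; it misses every integer gridline on the x-axis.
Finally, solving for integer coefficients yields p as stated.

3*x^2 + y^2 - 3*z^2 + 1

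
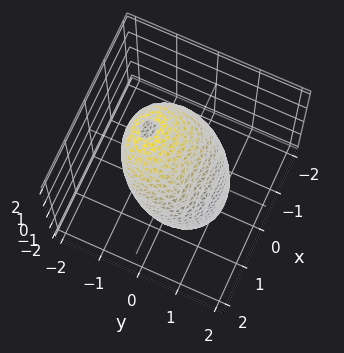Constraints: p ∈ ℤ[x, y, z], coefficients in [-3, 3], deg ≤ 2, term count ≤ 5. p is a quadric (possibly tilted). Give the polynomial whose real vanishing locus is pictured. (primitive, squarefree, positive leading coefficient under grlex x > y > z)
2*x^2 + 3*y^2 + 2*y*z + z^2 - 3

(a) Degree: the shape is more complex than any degree-1 surface, so deg p = 2.
(b) Observable constraints: among the integer gridlines, it crosses the y-axis at y ∈ {-1, 1}.
(c) Putting this together gives p.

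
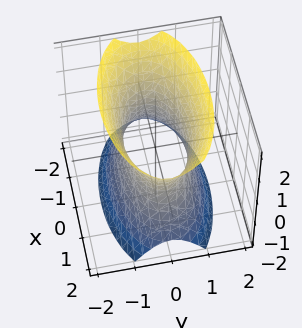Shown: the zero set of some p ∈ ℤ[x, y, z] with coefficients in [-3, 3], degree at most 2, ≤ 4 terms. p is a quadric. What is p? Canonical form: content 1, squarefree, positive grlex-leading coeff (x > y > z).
x^2 + 3*y^2 - z^2 - 2

First, degree: an hourglass — one-sheet hyperboloid; a quadric, so deg p = 2.
Next, symmetries: the y ↦ −y reflection is a symmetry, so y appears only in even powers; it's symmetric under z → −z, forcing even powers of z; it's symmetric under x → −x, forcing even powers of x.
Then, from the visible intercepts: the surface avoids every integer z-axis point in the box.
Finally, these observations pin down the coefficients.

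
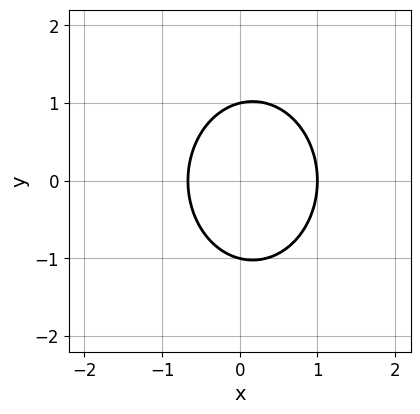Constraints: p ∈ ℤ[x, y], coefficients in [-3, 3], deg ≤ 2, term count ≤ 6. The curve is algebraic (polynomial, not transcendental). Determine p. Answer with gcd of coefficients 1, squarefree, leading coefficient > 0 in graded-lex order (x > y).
3*x^2 + 2*y^2 - x - 2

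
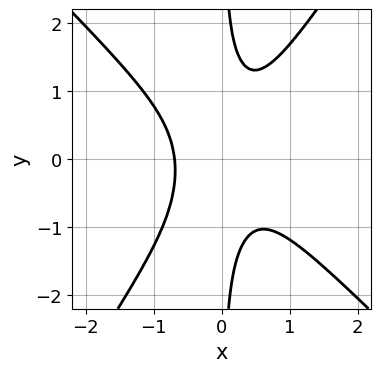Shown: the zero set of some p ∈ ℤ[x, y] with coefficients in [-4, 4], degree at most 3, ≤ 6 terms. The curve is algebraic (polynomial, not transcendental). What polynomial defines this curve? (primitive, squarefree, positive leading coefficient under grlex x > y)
3*x^3 + x^2*y - 2*x*y^2 + 1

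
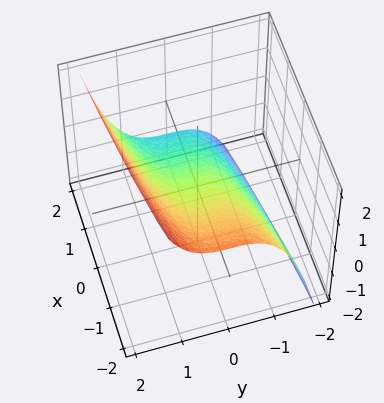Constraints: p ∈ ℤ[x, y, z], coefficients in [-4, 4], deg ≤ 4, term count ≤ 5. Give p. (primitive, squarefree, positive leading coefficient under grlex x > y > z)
(a) Degree: no degree-2 surface has this shape, so deg p = 3.
(b) Against the integer gridlines: it meets the z-axis at z = 0 (among the integer gridlines); it crosses the y-axis at the gridline y = 0; it meets the x-axis at x = 0 (among the integer gridlines).
(c) Fitting integer coefficients to these (and the overall shape) gives p.

y^3 - x - 2*z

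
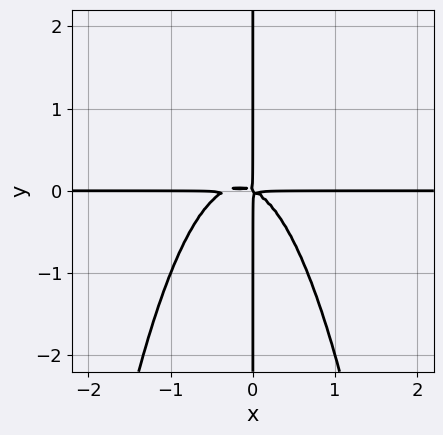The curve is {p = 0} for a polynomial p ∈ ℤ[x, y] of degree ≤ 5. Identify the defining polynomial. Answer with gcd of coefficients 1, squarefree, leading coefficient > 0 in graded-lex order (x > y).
3*x^3*y + x^2*y + 2*x*y^2

1. deg p = 4.
2. From the visible intercepts: the visible y-axis segment lies entirely on the curve; the visible x-axis segment lies entirely on the curve.
3. Matching integer coefficients to the picture gives p.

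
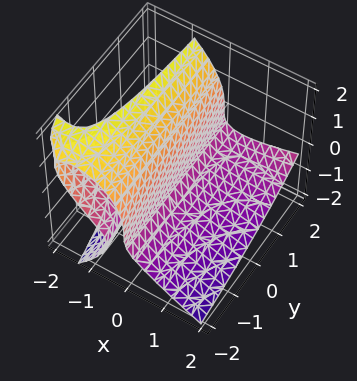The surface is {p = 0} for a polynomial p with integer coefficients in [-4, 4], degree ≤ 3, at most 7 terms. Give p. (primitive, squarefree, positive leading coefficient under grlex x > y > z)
The degree is 3 — no degree-2 surface has this shape.
Against the integer gridlines: every point of the y-axis in the box is on the surface; it meets the z-axis at z = 0 (among the integer gridlines); it crosses the x-axis at the gridline x = 0.
The integer polynomial consistent with all of this is the stated p.

x^2*y - z^3 - x^2 - 3*x*z - 3*x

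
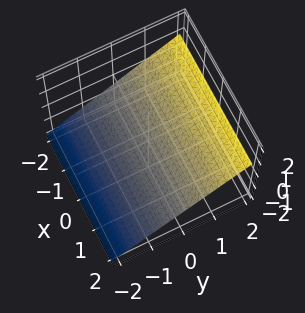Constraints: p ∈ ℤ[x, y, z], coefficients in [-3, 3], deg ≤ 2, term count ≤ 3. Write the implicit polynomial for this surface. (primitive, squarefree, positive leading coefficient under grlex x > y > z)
2*y - 3*z - 2

The degree is 1 — the surface is flat (a plane).
Reading off the gridlines: it misses every integer gridline on the x-axis; it meets the y-axis at y = 1 (among the integer gridlines).
The integer polynomial consistent with all of this is the stated p.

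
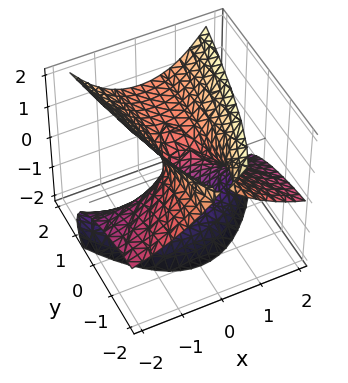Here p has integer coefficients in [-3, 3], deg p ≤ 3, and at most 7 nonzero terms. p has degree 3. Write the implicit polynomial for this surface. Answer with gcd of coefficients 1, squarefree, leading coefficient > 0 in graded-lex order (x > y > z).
1. Degree: no degree-2 surface has this shape, so deg p = 3.
2. Checking where it meets the axes: it crosses the z-axis at the gridline z = 0; it meets the y-axis at y = 0 (among the integer gridlines); it meets the x-axis at x = 0 (among the integer gridlines).
3. Putting this together gives p.

2*x^2*z - z^3 + x^2 - 3*y*z + 3*y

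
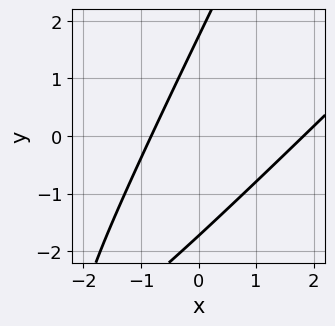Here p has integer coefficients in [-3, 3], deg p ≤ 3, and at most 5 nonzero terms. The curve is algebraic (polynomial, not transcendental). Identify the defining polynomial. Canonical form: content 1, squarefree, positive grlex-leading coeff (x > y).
1. Degree: a generic line meets the curve in up to 2 points, so deg p = 2.
2. Putting this together gives p.

2*x^2 - 3*x*y + y^2 - 2*x - 3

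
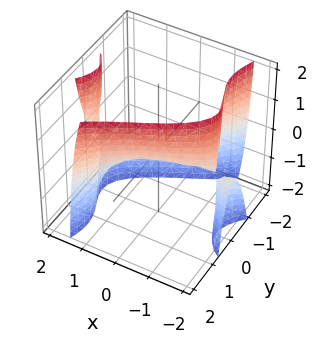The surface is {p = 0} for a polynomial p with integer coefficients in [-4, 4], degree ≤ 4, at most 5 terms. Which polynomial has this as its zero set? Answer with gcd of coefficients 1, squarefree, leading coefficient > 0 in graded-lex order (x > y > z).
x^2*z - 3*x*y^2 + 2*y^3 - 3*z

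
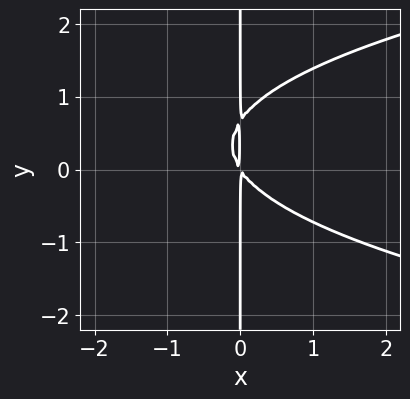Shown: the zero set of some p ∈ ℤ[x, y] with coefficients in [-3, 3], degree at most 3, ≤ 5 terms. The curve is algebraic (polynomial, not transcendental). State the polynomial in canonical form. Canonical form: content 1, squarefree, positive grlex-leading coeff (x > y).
3*x*y^2 - 3*x^2 - 2*x*y

1. The degree is 3 — a generic line meets the curve in up to 3 points.
2. From the axis intercepts and sections: every point of the y-axis in the box is on the curve.
3. Fitting integer coefficients to these (and the overall shape) gives p.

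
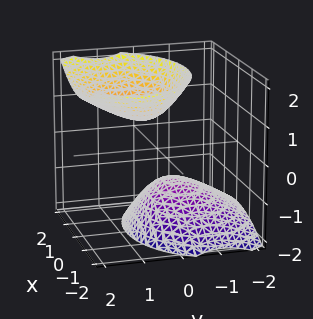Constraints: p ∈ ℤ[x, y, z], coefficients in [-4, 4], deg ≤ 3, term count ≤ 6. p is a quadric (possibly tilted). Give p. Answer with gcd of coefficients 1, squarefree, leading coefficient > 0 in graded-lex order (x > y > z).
2*x^2 + 3*y^2 - 3*y*z - 2*z^2 + 2

First, I count 2 distinct pieces. Treating them together as one polynomial.
Next, the degree is 2 — no degree-1 surface has this shape.
Next, reading off the gridlines: the surface avoids every integer x-axis point in the box; the z-axis gridline crossings are at z ∈ {-1, 1}; the surface avoids every integer y-axis point in the box.
Finally, matching integer coefficients to the picture gives p.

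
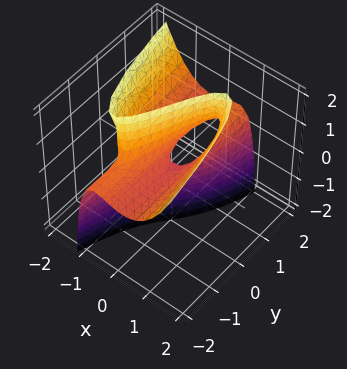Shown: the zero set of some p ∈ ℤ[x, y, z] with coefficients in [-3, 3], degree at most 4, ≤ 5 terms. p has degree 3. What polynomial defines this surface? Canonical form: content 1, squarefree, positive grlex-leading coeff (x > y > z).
3*x^3 - 3*x*z + 2*y*z - y

(a) deg p = 3.
(b) Checking where it meets the axes: it crosses the x-axis at the gridline x = 0; it meets the y-axis at y = 0 (among the integer gridlines); every point of the z-axis in the box is on the surface.
(c) Fitting integer coefficients to these (and the overall shape) gives p.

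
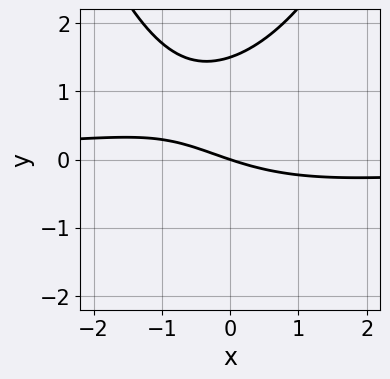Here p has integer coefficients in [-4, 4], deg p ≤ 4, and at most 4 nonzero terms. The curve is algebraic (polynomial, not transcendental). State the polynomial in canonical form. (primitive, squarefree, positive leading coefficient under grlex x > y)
(a) deg p = 3. A generic line meets the curve in up to 3 points.
(b) Checking where it meets the axes: one x-axis crossing is at x = 0; one y-axis crossing is at y = 0.
(c) Assembling these constraints gives the stated polynomial.

x^2*y - 2*y^2 + x + 3*y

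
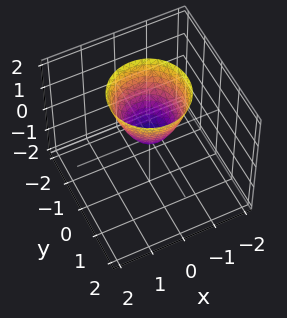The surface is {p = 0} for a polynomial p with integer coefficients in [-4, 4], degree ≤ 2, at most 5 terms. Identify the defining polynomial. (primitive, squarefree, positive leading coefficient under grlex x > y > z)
3*x^2 + 3*y^2 - 2*z

First, the degree is 2 — a paraboloid; a quadric.
Then, symmetries: the z-axis is an axis of rotation, so x and y enter only as x² + y².
Next, reading off the gridlines: it crosses the y-axis at the gridline y = 0; it crosses the z-axis at the gridline z = 0.
Finally, together with the visible shape, these determine p as stated.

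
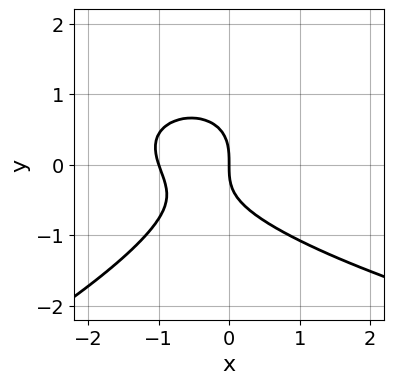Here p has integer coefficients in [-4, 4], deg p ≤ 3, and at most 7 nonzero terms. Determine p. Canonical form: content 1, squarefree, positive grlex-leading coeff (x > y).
x*y^2 - 3*y^3 - 3*x^2 - x*y - 3*x

1. The degree is 3 — the shape is more complex than any degree-2 curve.
2. From the visible intercepts: the x-axis gridline crossings are at x ∈ {-1, 0}; one y-axis crossing is at y = 0.
3. Solving for integer coefficients yields p as stated.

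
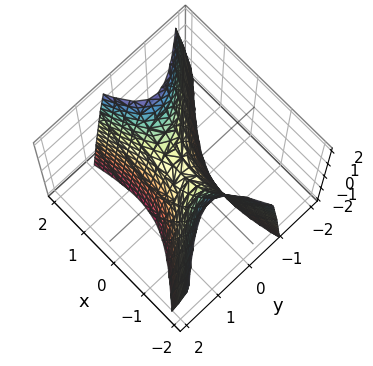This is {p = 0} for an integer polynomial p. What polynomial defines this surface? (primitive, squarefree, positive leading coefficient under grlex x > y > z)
x^2 - 2*x*y - 3*y^2 - z

First, deg p = 2. A generic line meets the surface in up to 2 points.
Then, reading off the gridlines: one z-axis crossing is at z = 0; it crosses the x-axis at the gridline x = 0; it crosses the y-axis at the gridline y = 0.
Finally, matching integer coefficients to the picture gives p.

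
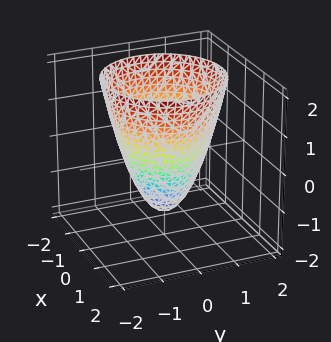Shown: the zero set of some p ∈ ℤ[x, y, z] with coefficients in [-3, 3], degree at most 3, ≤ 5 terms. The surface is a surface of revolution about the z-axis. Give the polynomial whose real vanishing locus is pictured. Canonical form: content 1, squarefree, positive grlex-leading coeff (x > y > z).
3*x^2 + 3*y^2 - 2*z - 3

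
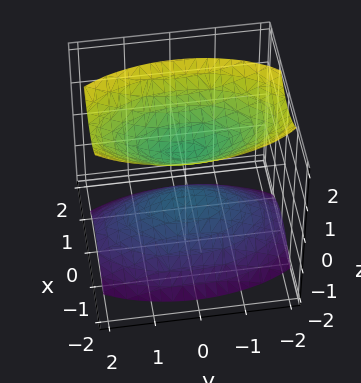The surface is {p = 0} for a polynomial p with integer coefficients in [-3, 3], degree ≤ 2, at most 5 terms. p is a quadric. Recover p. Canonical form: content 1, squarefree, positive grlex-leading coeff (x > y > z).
The picture has 2 separate pieces. Treating them together as one polynomial.
The degree is 2 — two separate bowl-shaped sheets opening away from each other; a quadric.
Symmetries: mirror symmetry x ↦ −x ⇒ only even powers of x; the y ↦ −y reflection is a symmetry, so y appears only in even powers; it's symmetric under z → −z, forcing even powers of z.
Observable constraints: the surface avoids every integer x-axis point in the box; the surface avoids every integer y-axis point in the box.
Solving for integer coefficients yields p as stated.

3*x^2 + y^2 - 2*z^2 + 1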